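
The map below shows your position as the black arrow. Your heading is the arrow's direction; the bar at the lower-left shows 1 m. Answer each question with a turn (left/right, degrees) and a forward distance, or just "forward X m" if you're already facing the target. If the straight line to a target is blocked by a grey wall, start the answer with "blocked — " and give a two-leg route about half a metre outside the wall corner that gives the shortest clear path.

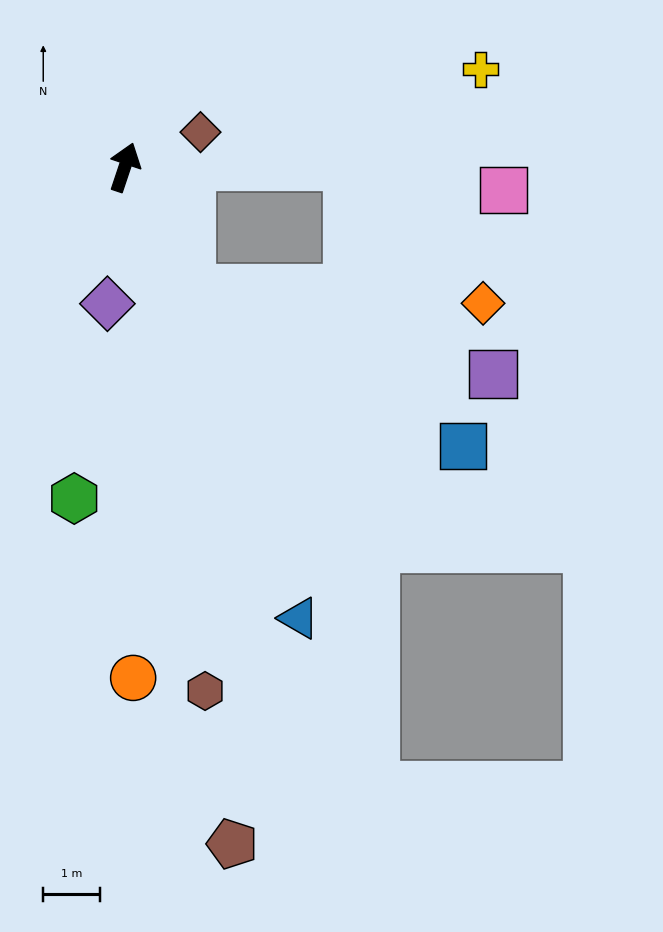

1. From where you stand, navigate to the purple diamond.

turn right 169°, forward 2.4 m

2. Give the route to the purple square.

blocked — turn right 133°, forward 2.4 m, then turn left 46°, forward 5.5 m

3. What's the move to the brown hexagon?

turn right 153°, forward 9.3 m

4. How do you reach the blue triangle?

turn right 140°, forward 8.5 m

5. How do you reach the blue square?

blocked — turn right 133°, forward 2.4 m, then turn left 31°, forward 5.5 m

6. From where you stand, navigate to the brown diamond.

turn right 47°, forward 1.5 m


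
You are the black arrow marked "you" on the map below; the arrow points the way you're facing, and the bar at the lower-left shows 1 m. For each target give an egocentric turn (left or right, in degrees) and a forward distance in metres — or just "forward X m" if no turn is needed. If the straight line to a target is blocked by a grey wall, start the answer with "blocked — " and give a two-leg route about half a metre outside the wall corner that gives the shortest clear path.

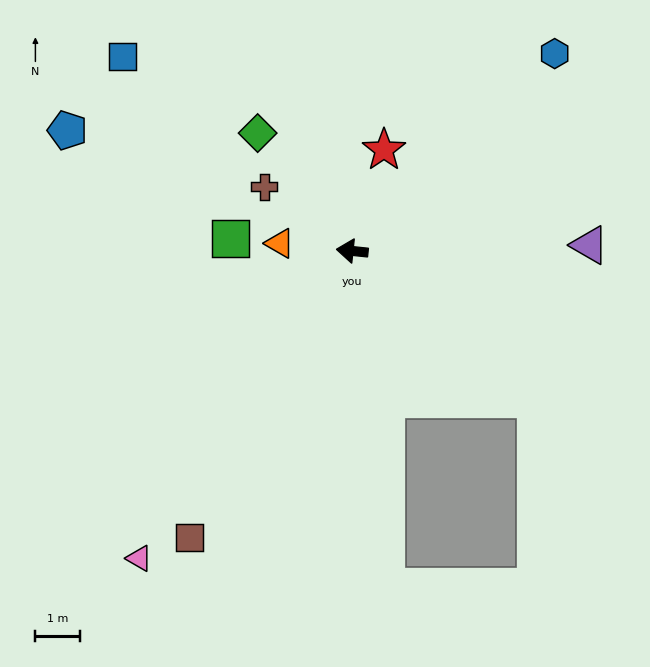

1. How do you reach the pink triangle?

turn left 61°, forward 8.5 m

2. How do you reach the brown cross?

turn right 30°, forward 2.5 m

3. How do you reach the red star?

turn right 102°, forward 2.4 m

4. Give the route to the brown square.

turn left 66°, forward 7.5 m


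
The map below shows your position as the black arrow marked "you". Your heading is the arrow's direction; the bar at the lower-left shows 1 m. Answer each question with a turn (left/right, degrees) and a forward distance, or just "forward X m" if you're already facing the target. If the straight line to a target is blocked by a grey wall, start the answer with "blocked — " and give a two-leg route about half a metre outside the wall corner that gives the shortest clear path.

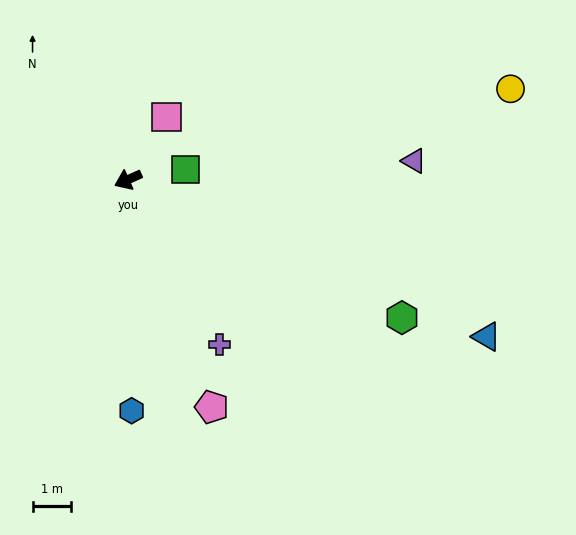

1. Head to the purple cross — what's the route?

turn left 95°, forward 4.9 m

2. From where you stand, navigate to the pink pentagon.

turn left 86°, forward 6.2 m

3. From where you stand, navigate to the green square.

turn left 166°, forward 1.5 m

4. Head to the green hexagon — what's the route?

turn left 129°, forward 7.9 m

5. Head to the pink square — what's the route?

turn right 146°, forward 1.9 m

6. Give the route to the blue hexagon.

turn left 67°, forward 6.0 m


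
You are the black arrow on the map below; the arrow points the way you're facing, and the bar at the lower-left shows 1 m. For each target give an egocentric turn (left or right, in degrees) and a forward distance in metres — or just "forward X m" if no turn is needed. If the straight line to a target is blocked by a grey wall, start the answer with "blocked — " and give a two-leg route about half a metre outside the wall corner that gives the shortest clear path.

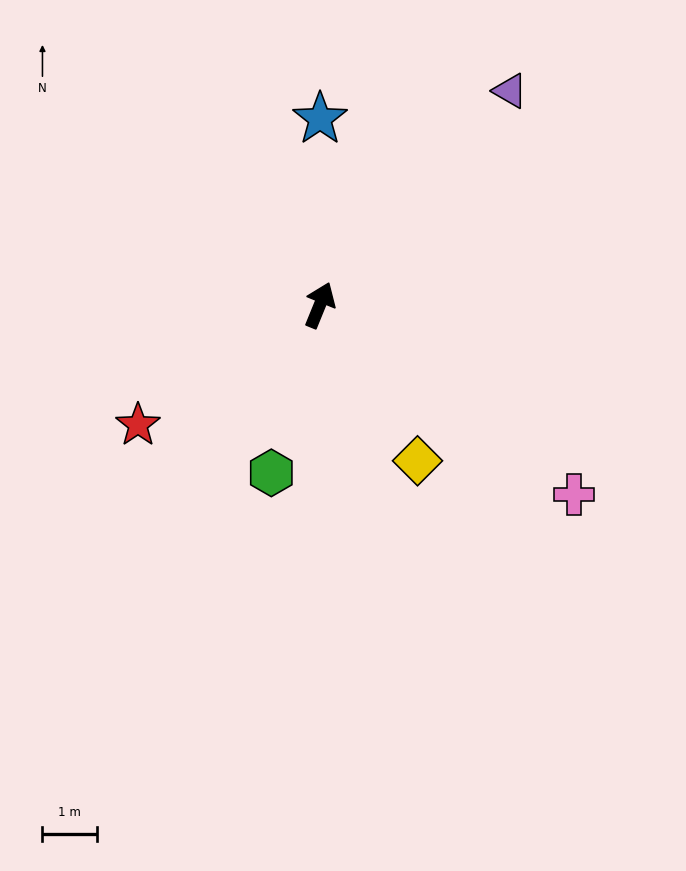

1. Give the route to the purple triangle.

turn right 19°, forward 5.2 m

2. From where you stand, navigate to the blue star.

turn left 22°, forward 3.4 m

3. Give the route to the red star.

turn left 146°, forward 4.0 m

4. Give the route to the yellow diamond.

turn right 126°, forward 3.4 m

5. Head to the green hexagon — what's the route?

turn right 174°, forward 3.2 m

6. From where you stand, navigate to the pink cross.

turn right 105°, forward 5.8 m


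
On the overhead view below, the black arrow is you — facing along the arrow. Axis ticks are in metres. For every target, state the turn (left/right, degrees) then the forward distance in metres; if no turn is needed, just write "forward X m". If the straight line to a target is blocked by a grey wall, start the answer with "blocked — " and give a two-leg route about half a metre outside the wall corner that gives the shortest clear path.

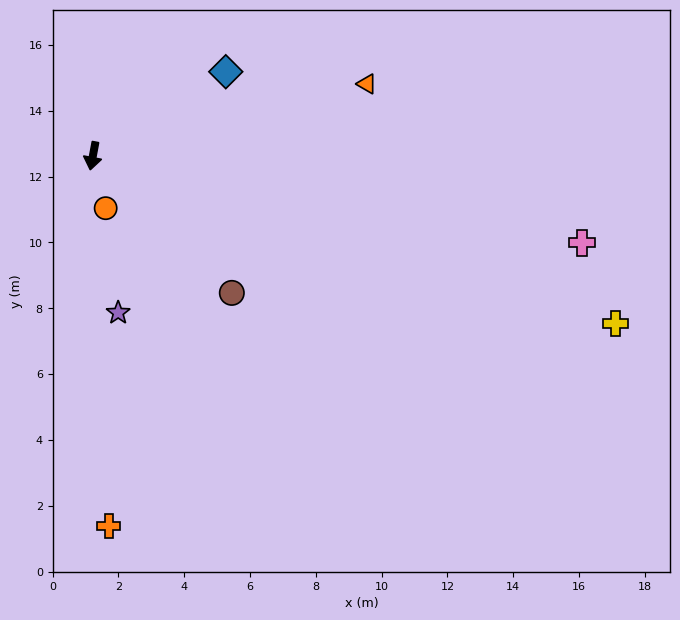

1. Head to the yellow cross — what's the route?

turn left 83°, forward 16.7 m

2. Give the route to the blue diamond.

turn left 133°, forward 4.8 m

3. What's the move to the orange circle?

turn left 24°, forward 1.6 m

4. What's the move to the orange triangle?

turn left 115°, forward 8.6 m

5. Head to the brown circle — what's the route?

turn left 56°, forward 5.9 m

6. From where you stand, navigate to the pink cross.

turn left 91°, forward 15.1 m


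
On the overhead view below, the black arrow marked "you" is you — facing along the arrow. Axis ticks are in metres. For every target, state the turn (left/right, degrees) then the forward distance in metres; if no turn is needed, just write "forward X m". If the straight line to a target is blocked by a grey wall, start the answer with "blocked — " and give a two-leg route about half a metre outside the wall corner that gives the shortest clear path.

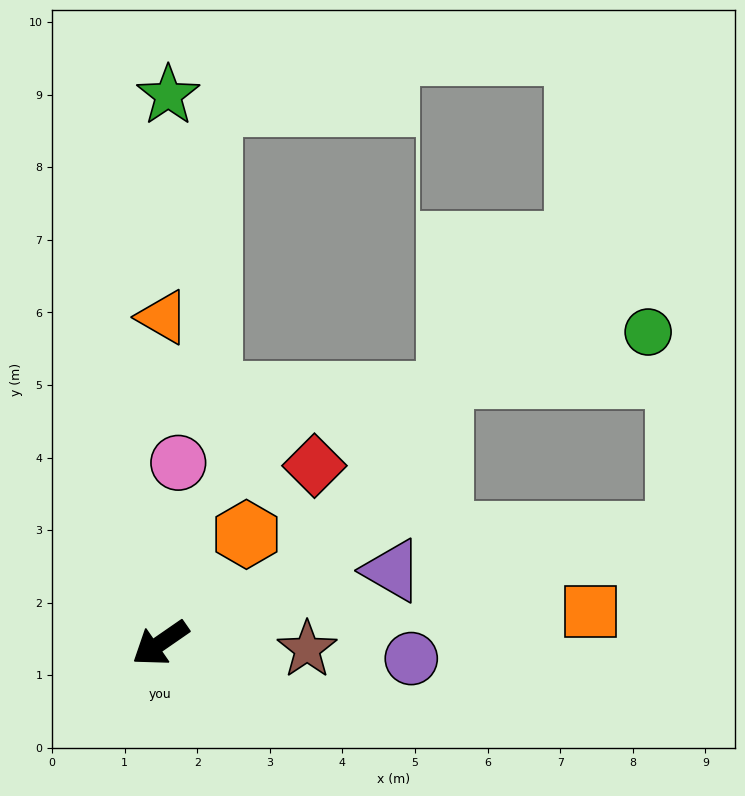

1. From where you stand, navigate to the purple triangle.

turn left 163°, forward 3.3 m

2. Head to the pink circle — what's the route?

turn right 130°, forward 2.5 m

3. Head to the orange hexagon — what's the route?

turn right 163°, forward 1.9 m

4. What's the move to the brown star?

turn left 143°, forward 2.0 m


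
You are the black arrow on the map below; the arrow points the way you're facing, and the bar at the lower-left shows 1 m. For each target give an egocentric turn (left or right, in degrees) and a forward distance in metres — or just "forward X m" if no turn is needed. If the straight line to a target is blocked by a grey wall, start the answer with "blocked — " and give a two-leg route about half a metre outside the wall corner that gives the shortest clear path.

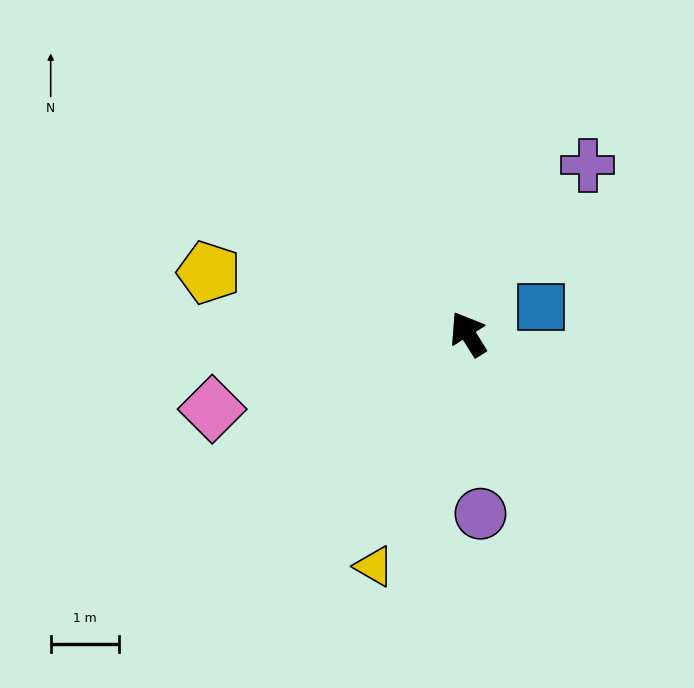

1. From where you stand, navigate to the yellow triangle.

turn left 126°, forward 3.7 m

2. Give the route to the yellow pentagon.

turn left 45°, forward 3.9 m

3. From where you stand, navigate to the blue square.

turn right 102°, forward 1.1 m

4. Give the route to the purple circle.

turn left 152°, forward 2.6 m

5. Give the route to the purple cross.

turn right 67°, forward 3.0 m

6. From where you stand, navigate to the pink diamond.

turn left 74°, forward 3.9 m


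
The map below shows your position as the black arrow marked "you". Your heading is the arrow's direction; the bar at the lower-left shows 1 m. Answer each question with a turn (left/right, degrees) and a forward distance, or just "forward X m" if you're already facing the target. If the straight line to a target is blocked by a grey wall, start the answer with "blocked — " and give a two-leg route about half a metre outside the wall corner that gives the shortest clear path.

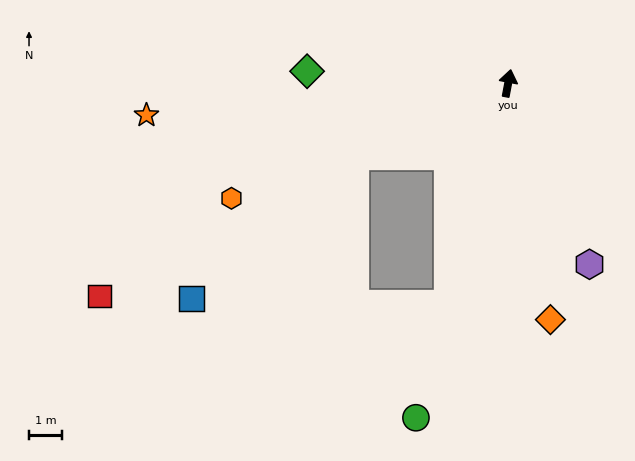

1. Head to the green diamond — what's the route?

turn left 97°, forward 6.0 m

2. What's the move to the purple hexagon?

turn right 145°, forward 5.9 m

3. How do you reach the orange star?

turn left 106°, forward 10.9 m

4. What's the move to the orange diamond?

turn right 159°, forward 7.2 m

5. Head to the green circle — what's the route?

turn left 175°, forward 10.4 m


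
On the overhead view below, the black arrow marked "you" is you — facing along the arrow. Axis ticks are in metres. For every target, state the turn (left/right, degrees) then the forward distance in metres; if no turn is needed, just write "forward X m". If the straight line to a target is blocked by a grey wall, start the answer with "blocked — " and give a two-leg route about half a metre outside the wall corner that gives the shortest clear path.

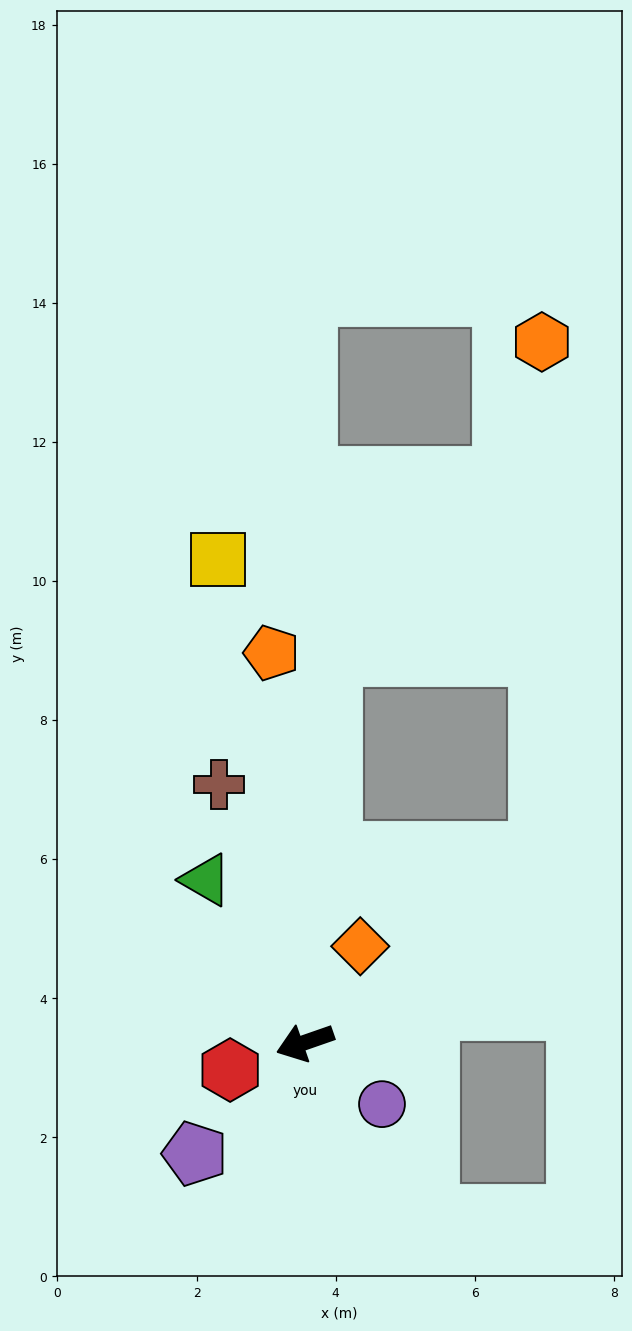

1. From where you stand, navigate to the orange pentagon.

turn right 104°, forward 5.6 m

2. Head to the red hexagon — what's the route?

forward 1.1 m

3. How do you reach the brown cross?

turn right 91°, forward 3.9 m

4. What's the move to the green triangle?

turn right 78°, forward 2.7 m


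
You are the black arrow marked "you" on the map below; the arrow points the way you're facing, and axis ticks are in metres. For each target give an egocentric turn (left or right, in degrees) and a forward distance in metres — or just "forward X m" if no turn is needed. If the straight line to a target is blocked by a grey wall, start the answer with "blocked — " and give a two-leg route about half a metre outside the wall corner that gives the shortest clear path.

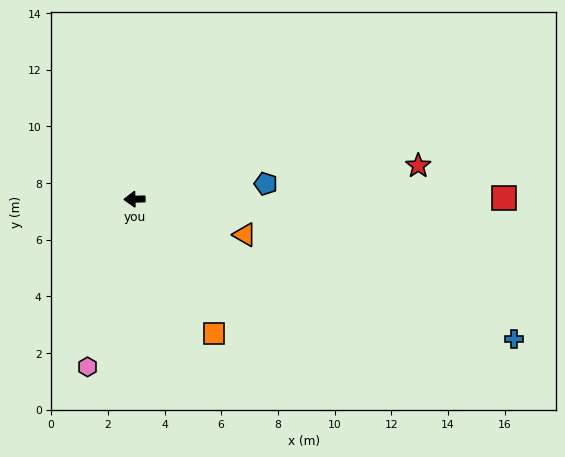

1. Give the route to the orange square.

turn left 119°, forward 5.5 m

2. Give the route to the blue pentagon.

turn right 175°, forward 4.7 m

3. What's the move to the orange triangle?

turn left 161°, forward 4.1 m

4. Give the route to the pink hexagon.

turn left 73°, forward 6.1 m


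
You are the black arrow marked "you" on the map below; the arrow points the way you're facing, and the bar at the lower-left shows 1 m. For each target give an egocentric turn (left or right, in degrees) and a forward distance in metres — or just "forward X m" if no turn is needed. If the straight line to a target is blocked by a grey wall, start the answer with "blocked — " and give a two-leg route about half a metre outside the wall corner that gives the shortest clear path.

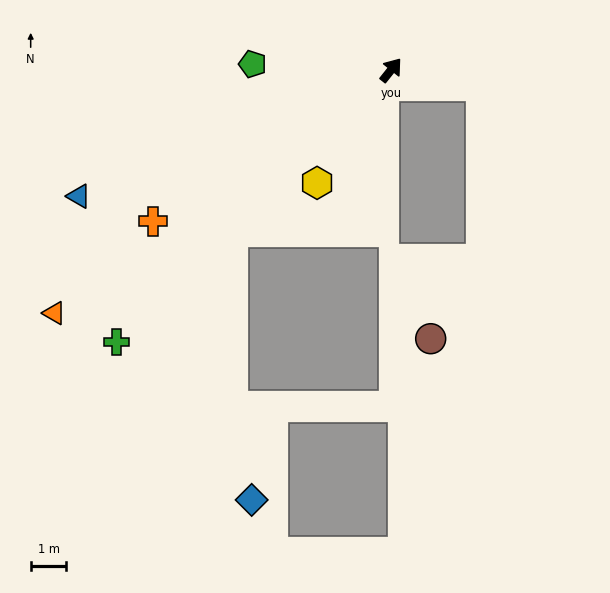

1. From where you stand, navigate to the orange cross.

turn left 161°, forward 7.9 m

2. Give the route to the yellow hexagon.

turn right 175°, forward 3.8 m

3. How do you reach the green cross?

turn left 173°, forward 10.8 m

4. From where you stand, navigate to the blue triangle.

turn left 151°, forward 9.4 m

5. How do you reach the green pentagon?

turn left 126°, forward 3.9 m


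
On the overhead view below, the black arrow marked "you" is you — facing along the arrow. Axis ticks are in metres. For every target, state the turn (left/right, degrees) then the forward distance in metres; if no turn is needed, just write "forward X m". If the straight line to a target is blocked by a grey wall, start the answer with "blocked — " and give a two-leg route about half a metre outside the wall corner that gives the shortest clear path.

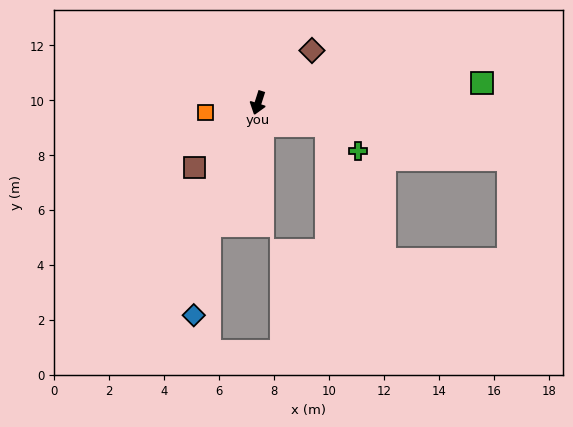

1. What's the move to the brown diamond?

turn left 152°, forward 2.7 m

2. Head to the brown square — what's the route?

turn right 27°, forward 3.3 m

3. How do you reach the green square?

turn left 113°, forward 8.2 m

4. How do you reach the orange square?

turn right 62°, forward 1.9 m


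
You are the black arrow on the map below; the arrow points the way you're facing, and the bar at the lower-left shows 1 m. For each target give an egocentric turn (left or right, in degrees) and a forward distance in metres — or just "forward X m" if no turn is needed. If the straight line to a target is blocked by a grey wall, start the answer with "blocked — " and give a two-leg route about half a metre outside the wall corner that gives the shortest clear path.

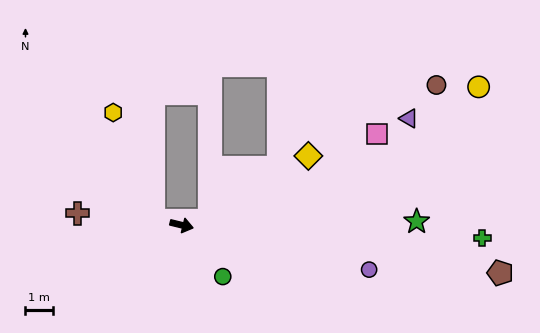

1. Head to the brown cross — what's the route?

turn right 173°, forward 3.8 m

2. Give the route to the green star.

turn left 15°, forward 8.6 m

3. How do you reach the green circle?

turn right 38°, forward 2.4 m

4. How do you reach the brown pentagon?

turn left 5°, forward 11.8 m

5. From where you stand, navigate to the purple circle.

forward 7.1 m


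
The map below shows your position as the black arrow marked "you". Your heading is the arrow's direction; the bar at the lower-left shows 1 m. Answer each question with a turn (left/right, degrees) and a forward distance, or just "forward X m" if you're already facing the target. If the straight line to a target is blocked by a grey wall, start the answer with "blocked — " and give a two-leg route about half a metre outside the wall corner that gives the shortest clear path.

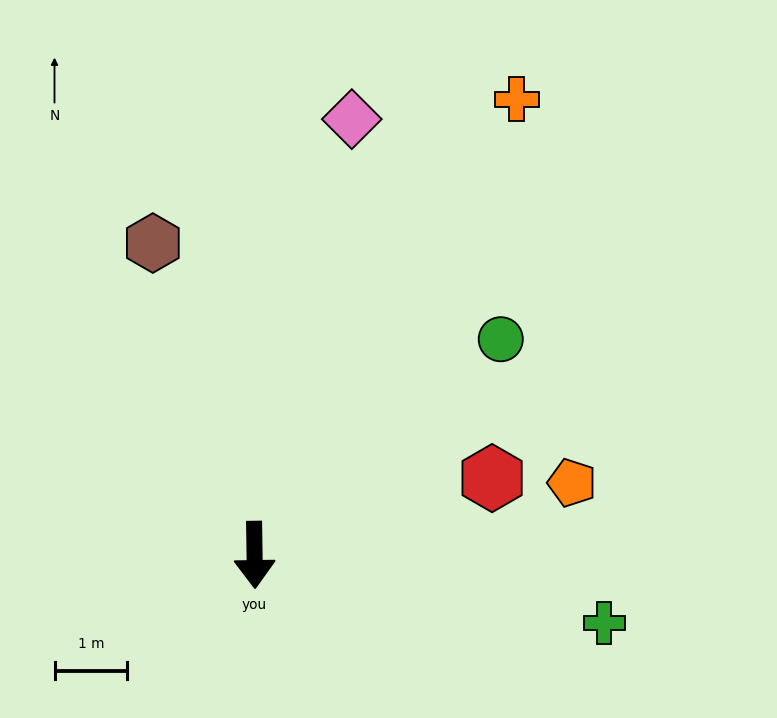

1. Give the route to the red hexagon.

turn left 107°, forward 3.4 m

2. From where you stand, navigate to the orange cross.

turn left 149°, forward 7.2 m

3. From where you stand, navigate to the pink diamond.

turn left 167°, forward 6.2 m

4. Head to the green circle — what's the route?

turn left 130°, forward 4.5 m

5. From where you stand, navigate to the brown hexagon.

turn right 163°, forward 4.5 m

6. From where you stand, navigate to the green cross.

turn left 78°, forward 4.9 m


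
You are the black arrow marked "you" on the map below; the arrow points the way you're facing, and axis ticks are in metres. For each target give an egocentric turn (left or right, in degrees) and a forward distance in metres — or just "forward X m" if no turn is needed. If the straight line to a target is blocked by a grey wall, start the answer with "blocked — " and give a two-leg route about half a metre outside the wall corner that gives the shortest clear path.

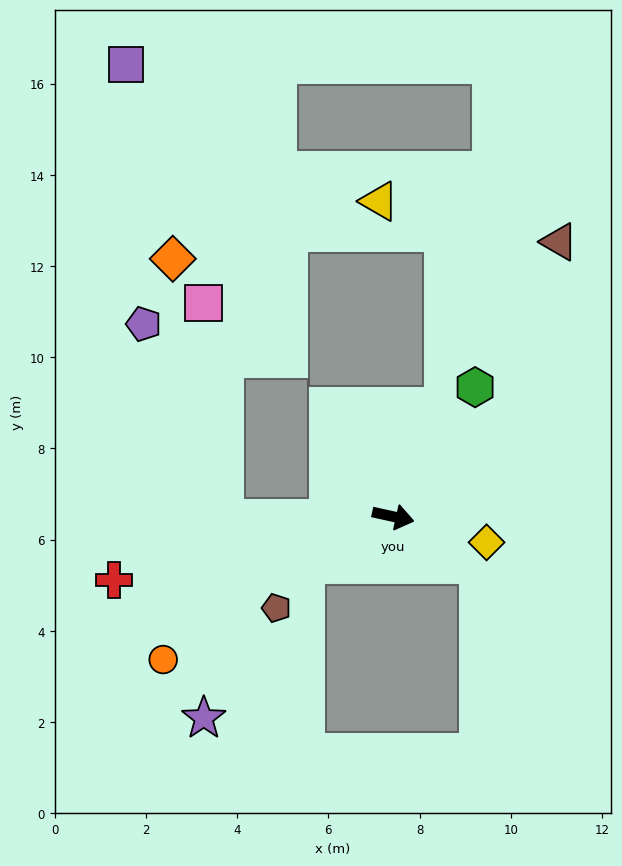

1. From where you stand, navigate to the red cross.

turn right 155°, forward 6.3 m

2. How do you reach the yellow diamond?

turn right 3°, forward 2.1 m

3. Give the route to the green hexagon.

turn left 70°, forward 3.4 m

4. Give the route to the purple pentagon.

blocked — turn right 167°, forward 3.7 m, then turn right 68°, forward 4.6 m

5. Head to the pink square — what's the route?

blocked — turn right 167°, forward 3.7 m, then turn right 85°, forward 4.7 m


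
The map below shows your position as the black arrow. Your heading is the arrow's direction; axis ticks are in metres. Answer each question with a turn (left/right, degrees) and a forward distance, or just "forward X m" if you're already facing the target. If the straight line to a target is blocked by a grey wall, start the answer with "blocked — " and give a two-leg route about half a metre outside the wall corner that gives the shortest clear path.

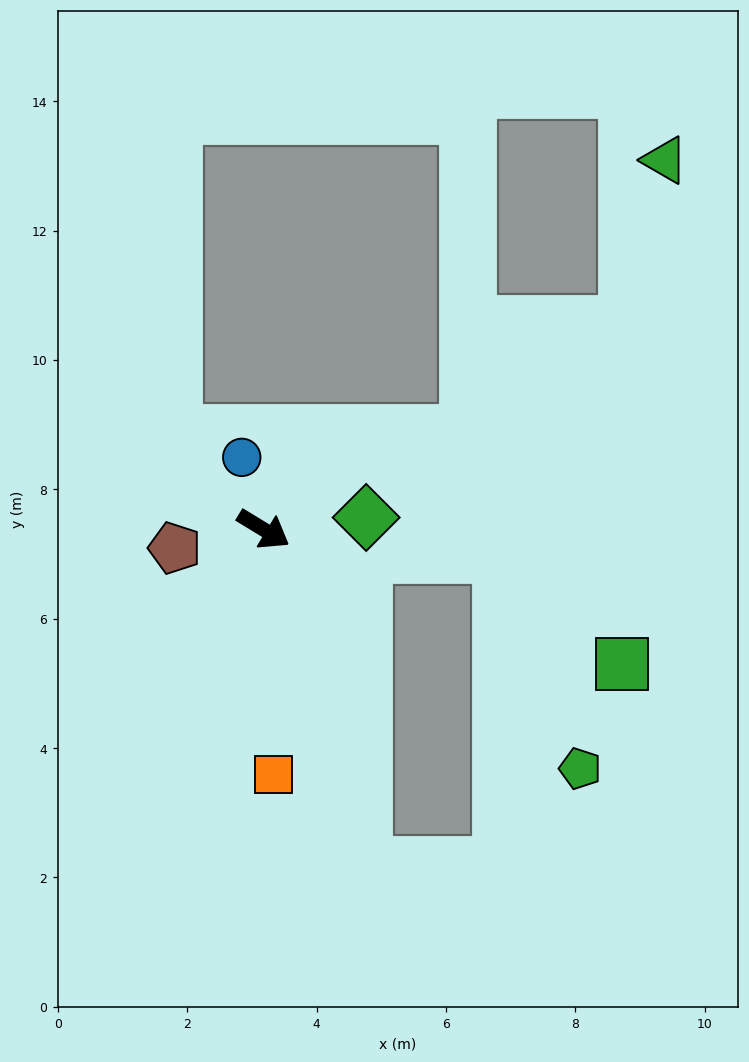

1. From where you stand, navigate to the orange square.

turn right 56°, forward 3.8 m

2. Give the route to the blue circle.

turn left 138°, forward 1.2 m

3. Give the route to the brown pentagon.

turn right 137°, forward 1.4 m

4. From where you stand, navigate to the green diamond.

turn left 38°, forward 1.6 m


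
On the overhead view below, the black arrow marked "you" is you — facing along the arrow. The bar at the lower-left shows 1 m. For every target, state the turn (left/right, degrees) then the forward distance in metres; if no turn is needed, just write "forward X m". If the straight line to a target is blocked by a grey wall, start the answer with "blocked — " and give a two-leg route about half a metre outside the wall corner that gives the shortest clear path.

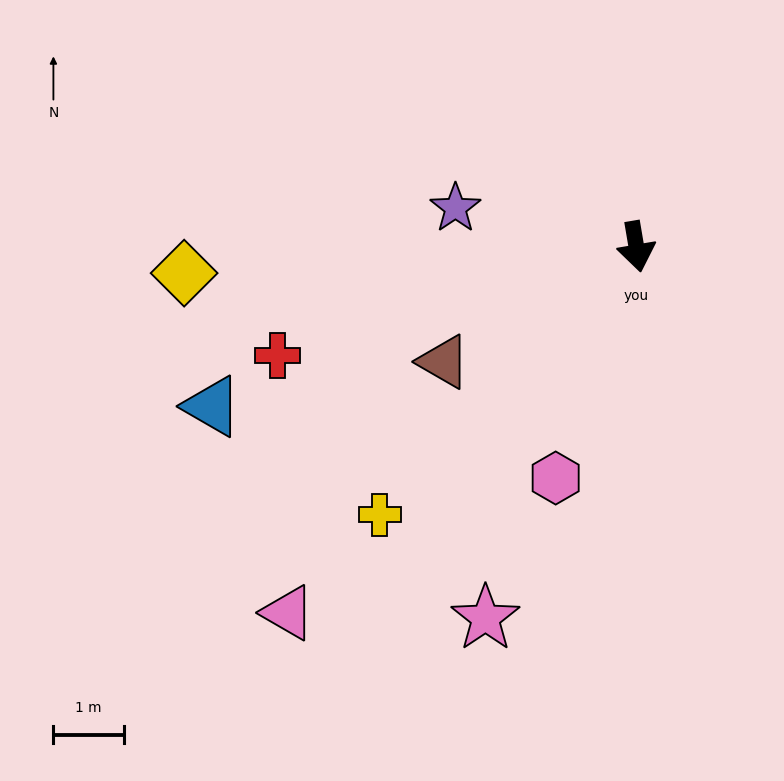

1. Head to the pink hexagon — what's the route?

turn right 29°, forward 3.5 m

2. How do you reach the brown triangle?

turn right 69°, forward 3.2 m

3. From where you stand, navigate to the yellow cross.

turn right 53°, forward 5.3 m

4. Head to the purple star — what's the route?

turn right 112°, forward 2.6 m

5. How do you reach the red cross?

turn right 83°, forward 5.3 m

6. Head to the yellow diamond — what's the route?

turn right 96°, forward 6.4 m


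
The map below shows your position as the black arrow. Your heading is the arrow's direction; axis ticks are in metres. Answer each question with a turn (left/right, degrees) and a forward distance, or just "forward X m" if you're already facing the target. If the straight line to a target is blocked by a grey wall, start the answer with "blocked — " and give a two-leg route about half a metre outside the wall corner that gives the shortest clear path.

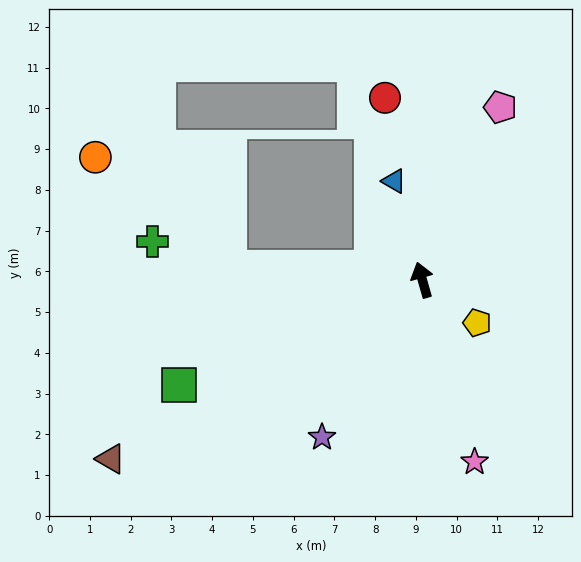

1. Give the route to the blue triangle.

forward 2.5 m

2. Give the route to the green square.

turn left 97°, forward 6.5 m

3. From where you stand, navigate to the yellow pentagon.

turn right 144°, forward 1.7 m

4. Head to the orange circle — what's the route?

blocked — turn left 70°, forward 4.7 m, then turn right 35°, forward 4.3 m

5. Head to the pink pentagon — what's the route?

turn right 40°, forward 4.7 m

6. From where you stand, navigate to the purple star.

turn left 132°, forward 4.6 m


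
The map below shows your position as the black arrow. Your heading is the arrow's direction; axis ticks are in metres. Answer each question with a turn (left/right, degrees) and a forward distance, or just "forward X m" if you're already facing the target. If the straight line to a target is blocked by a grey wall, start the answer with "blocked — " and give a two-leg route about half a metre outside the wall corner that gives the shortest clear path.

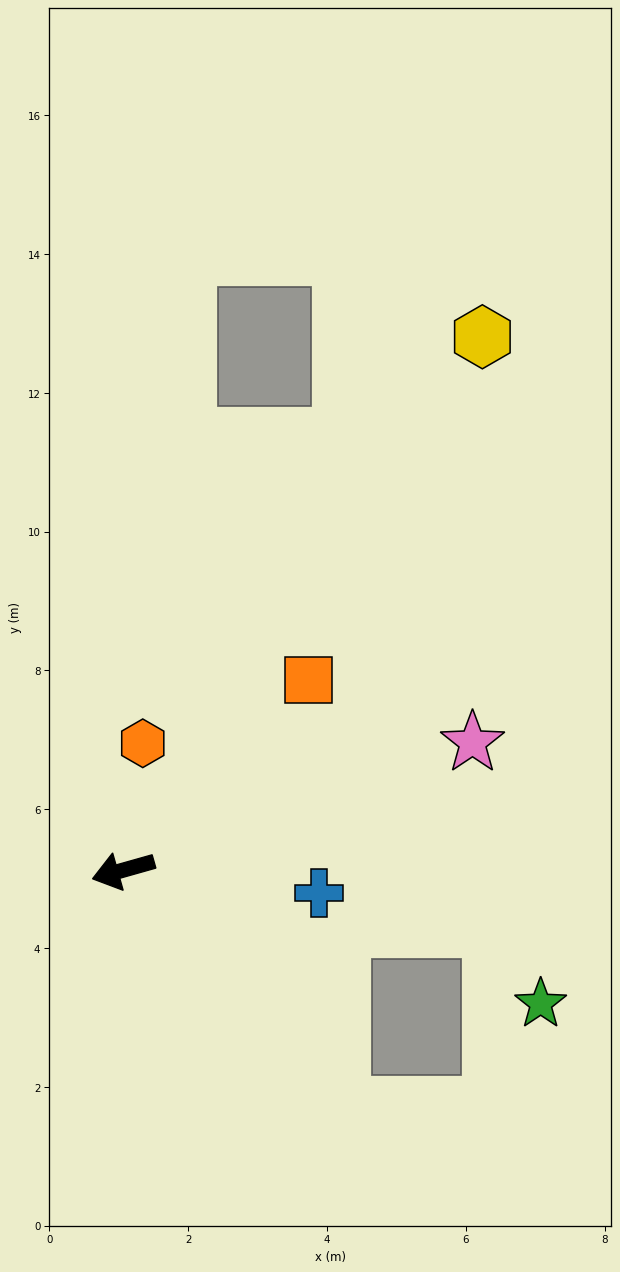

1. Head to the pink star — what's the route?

turn right 176°, forward 5.4 m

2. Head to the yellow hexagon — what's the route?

turn right 140°, forward 9.3 m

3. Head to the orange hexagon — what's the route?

turn right 114°, forward 1.8 m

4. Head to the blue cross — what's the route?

turn left 158°, forward 2.8 m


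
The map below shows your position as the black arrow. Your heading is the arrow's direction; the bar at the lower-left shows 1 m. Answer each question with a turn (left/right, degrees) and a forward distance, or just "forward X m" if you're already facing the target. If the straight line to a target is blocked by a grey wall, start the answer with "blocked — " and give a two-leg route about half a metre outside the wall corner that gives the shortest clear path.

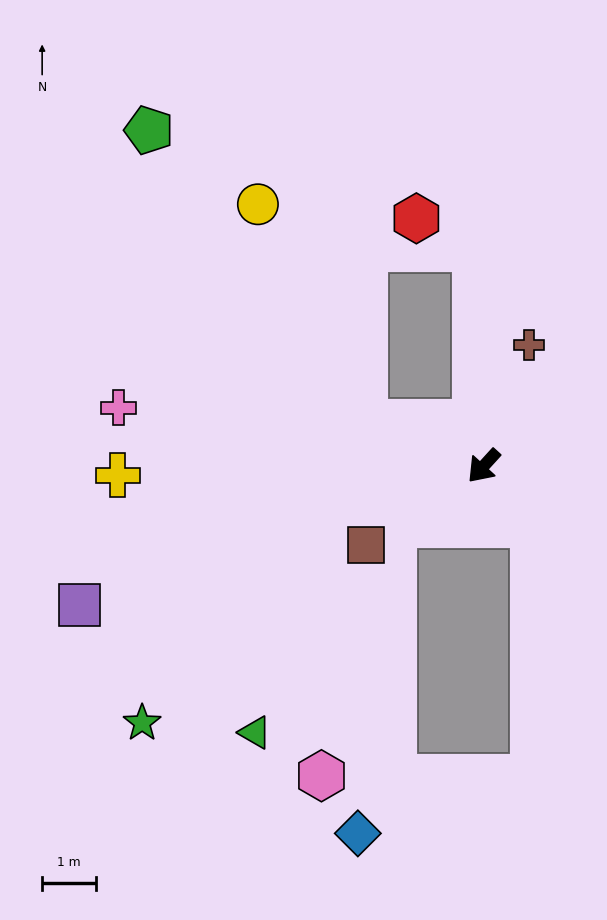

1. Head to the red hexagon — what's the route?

blocked — turn right 135°, forward 4.0 m, then turn left 60°, forward 1.2 m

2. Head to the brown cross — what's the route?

turn right 158°, forward 2.4 m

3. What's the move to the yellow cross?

turn right 46°, forward 6.8 m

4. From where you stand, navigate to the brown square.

turn right 14°, forward 2.6 m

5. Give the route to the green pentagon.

blocked — turn right 68°, forward 2.4 m, then turn right 33°, forward 6.7 m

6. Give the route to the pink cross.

turn right 57°, forward 6.9 m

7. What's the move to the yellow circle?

blocked — turn right 68°, forward 2.4 m, then turn right 44°, forward 4.5 m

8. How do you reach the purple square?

turn right 29°, forward 7.9 m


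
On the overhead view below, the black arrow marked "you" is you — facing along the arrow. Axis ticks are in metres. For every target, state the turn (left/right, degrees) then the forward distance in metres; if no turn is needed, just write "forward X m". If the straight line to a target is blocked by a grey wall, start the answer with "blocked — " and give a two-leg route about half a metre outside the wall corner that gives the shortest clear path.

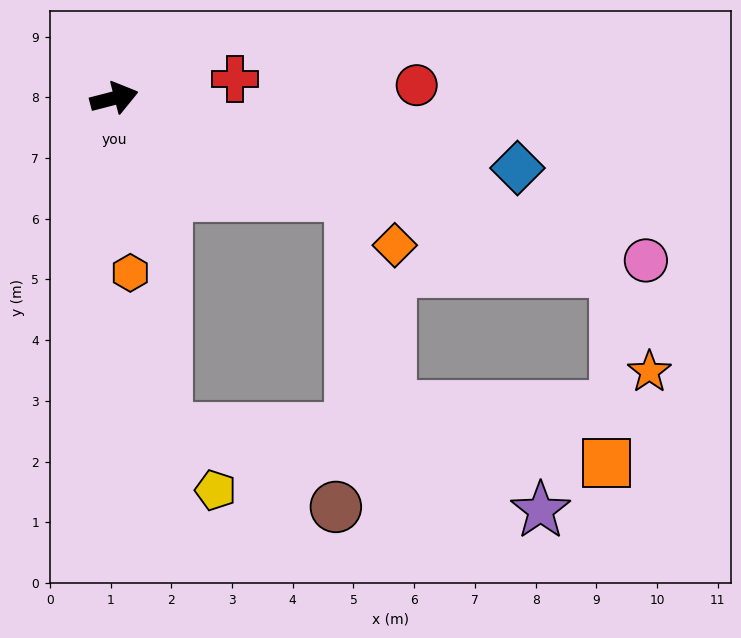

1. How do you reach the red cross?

turn right 6°, forward 2.0 m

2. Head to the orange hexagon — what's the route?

turn right 99°, forward 2.9 m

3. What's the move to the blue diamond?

turn right 24°, forward 6.7 m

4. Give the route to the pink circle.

turn right 31°, forward 9.2 m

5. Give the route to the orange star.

blocked — turn right 34°, forward 8.7 m, then turn right 52°, forward 1.7 m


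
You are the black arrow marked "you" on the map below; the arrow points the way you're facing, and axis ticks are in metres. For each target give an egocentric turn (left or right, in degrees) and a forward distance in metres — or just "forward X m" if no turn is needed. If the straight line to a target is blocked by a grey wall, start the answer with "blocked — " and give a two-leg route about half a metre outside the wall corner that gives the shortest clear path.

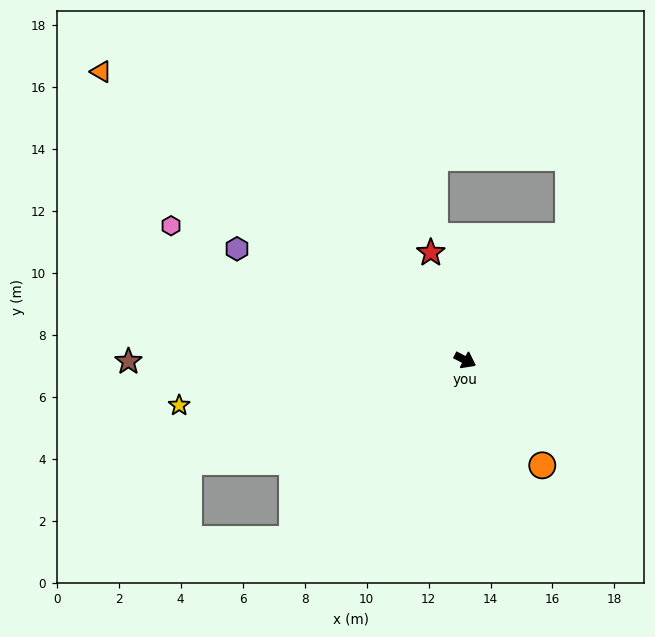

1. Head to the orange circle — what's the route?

turn right 26°, forward 4.2 m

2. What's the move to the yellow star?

turn right 144°, forward 9.3 m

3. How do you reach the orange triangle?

turn left 169°, forward 15.0 m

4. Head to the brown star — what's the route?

turn right 152°, forward 10.9 m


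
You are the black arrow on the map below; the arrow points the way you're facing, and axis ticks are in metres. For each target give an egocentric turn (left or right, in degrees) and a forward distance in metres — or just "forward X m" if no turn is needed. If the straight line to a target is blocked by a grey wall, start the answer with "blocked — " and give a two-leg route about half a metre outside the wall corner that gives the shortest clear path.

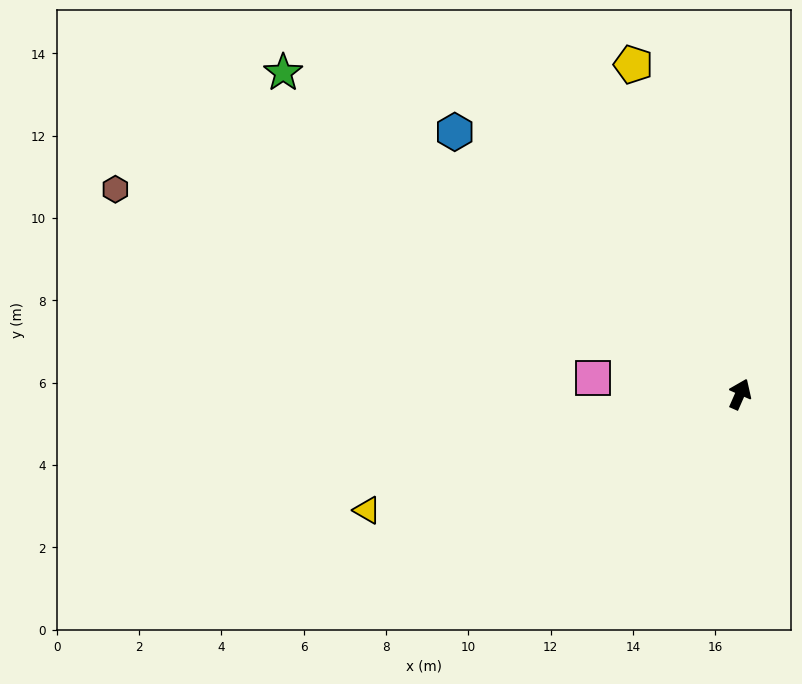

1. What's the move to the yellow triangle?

turn left 131°, forward 9.5 m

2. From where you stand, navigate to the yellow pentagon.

turn left 42°, forward 8.4 m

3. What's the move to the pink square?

turn left 108°, forward 3.6 m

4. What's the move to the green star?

turn left 79°, forward 13.6 m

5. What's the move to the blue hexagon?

turn left 71°, forward 9.4 m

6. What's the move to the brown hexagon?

turn left 96°, forward 16.0 m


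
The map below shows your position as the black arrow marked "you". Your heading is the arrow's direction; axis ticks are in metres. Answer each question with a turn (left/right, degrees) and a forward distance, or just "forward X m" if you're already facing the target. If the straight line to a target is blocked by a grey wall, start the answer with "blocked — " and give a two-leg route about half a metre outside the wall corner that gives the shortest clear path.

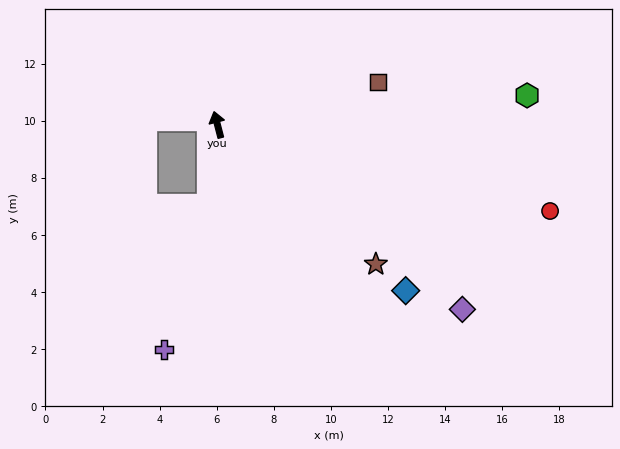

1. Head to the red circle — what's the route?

turn right 119°, forward 12.0 m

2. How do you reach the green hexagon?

turn right 99°, forward 10.9 m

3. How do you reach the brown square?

turn right 90°, forward 5.8 m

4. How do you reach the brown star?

turn right 146°, forward 7.4 m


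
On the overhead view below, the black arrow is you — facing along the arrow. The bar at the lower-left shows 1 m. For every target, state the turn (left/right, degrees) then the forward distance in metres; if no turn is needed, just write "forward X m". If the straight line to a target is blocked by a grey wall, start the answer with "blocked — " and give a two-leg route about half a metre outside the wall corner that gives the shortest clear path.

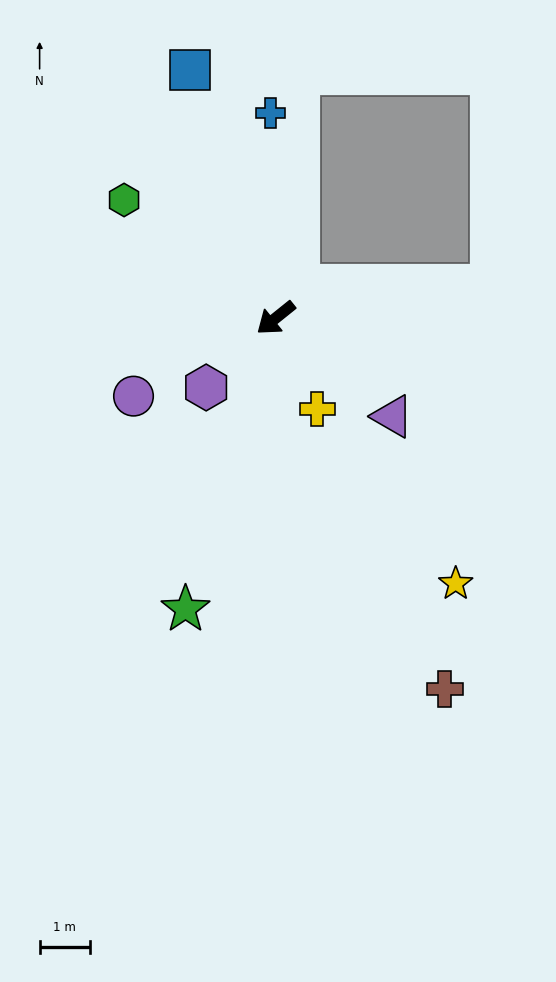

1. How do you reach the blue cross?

turn right 127°, forward 4.1 m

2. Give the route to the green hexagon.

turn right 77°, forward 3.8 m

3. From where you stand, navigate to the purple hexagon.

turn left 6°, forward 2.0 m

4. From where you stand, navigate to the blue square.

turn right 110°, forward 5.2 m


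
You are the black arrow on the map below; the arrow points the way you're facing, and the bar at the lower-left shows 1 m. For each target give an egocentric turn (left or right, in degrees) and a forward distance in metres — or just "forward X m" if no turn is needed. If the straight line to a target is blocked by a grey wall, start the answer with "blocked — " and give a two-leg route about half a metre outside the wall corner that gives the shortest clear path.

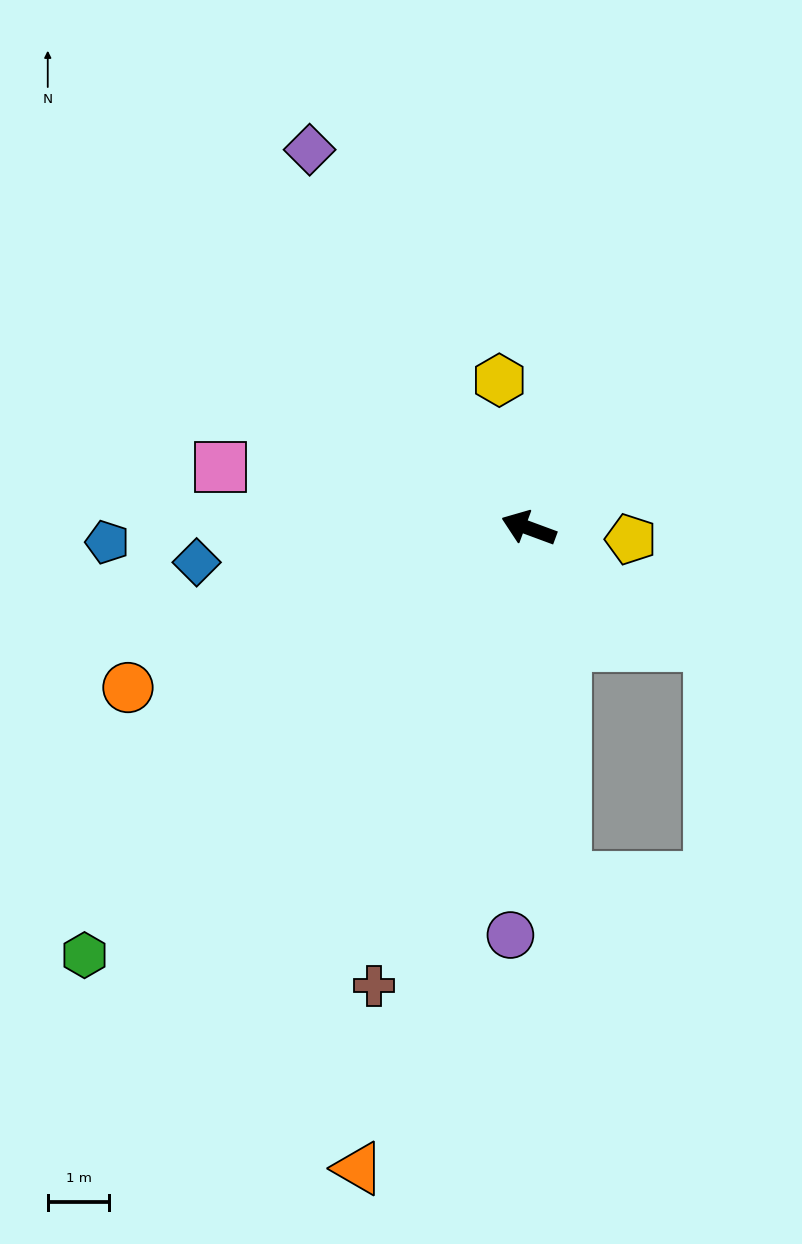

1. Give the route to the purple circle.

turn left 108°, forward 6.6 m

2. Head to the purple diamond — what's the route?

turn right 40°, forward 7.1 m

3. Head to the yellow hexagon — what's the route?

turn right 58°, forward 2.4 m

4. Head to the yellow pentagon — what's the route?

turn right 166°, forward 1.7 m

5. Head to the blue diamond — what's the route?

turn left 26°, forward 5.4 m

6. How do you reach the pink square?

turn left 9°, forward 5.1 m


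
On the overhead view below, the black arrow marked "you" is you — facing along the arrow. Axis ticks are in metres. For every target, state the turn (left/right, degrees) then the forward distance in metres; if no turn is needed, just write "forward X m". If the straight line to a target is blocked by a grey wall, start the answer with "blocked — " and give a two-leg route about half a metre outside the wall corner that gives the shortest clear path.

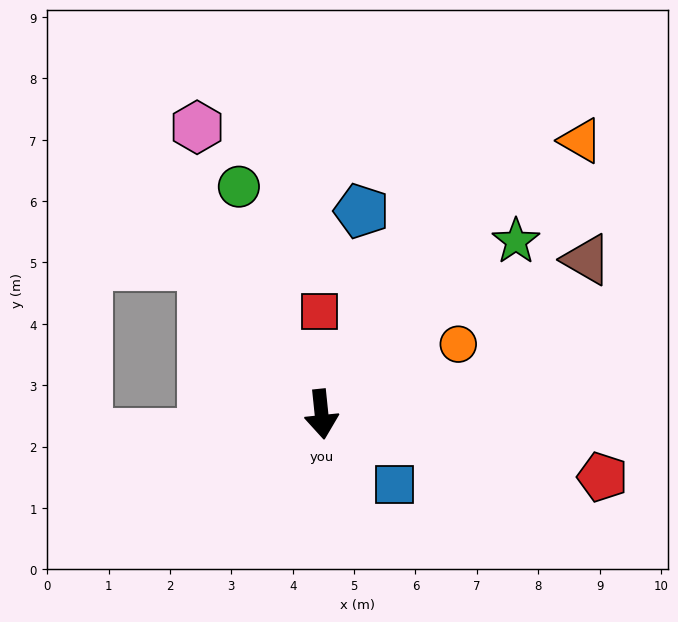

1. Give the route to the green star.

turn left 126°, forward 4.2 m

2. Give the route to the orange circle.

turn left 111°, forward 2.5 m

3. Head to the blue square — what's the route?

turn left 40°, forward 1.7 m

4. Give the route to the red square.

turn left 175°, forward 1.7 m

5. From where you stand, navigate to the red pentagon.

turn left 72°, forward 4.7 m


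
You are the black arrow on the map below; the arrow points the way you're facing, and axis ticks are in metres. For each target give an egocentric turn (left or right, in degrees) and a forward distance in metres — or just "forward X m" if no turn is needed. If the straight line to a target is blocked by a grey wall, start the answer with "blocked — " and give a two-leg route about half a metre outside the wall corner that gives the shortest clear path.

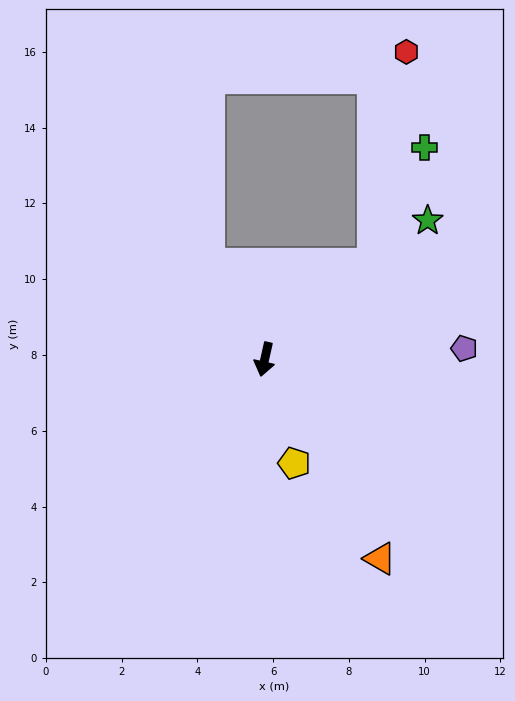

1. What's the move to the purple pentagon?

turn left 106°, forward 5.3 m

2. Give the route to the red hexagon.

blocked — turn left 144°, forward 3.8 m, then turn left 40°, forward 5.7 m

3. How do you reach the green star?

turn left 143°, forward 5.7 m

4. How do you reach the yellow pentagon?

turn left 29°, forward 2.8 m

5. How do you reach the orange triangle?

turn left 43°, forward 6.1 m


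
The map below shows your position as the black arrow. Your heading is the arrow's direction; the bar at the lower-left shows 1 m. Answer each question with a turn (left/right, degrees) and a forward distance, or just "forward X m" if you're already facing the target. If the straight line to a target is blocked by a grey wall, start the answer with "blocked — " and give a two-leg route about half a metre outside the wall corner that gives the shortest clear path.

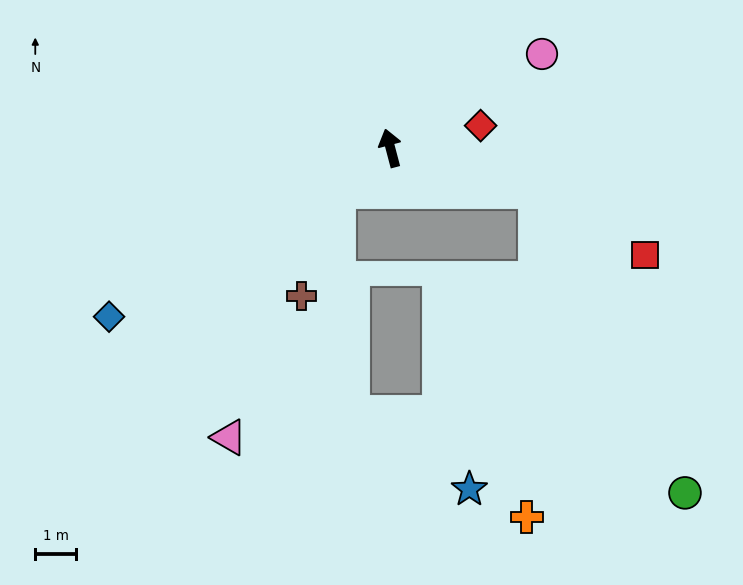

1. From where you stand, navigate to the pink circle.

turn right 73°, forward 4.4 m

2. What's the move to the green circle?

blocked — turn right 122°, forward 3.7 m, then turn right 46°, forward 8.3 m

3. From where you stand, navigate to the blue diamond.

turn left 106°, forward 8.1 m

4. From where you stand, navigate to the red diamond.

turn right 91°, forward 2.3 m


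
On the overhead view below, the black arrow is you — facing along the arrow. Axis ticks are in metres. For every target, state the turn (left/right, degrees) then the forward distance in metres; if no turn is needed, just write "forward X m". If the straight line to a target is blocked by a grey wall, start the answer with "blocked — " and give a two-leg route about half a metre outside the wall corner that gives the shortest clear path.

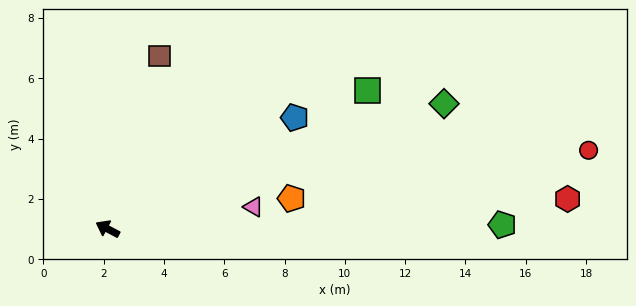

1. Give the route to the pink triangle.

turn right 144°, forward 4.9 m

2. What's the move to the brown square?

turn right 79°, forward 6.0 m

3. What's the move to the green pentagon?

turn right 152°, forward 13.1 m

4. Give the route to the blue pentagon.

turn right 121°, forward 7.2 m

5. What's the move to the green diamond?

turn right 132°, forward 11.9 m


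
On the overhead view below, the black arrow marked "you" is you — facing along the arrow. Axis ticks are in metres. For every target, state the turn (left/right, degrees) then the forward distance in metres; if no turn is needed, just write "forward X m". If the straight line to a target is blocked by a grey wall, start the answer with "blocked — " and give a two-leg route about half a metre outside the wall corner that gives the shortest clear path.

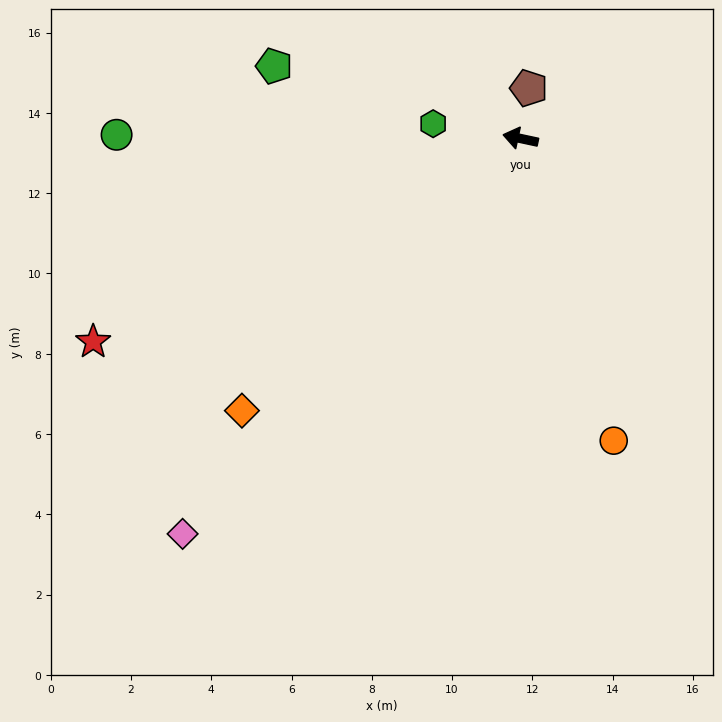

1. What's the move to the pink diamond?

turn left 62°, forward 13.0 m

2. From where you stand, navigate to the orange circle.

turn left 119°, forward 7.9 m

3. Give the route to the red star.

turn left 38°, forward 11.8 m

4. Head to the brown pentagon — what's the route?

turn right 87°, forward 1.3 m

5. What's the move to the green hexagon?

turn left 2°, forward 2.2 m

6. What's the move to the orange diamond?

turn left 56°, forward 9.7 m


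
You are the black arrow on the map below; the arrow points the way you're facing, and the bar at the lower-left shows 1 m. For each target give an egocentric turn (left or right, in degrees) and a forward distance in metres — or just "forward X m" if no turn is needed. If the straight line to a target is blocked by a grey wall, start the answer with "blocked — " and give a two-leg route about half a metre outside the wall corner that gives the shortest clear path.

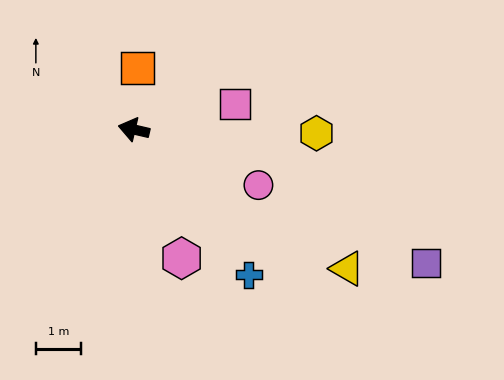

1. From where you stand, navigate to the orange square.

turn right 80°, forward 1.4 m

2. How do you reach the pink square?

turn right 153°, forward 2.3 m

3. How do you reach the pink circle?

turn left 169°, forward 3.0 m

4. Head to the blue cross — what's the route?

turn left 141°, forward 4.1 m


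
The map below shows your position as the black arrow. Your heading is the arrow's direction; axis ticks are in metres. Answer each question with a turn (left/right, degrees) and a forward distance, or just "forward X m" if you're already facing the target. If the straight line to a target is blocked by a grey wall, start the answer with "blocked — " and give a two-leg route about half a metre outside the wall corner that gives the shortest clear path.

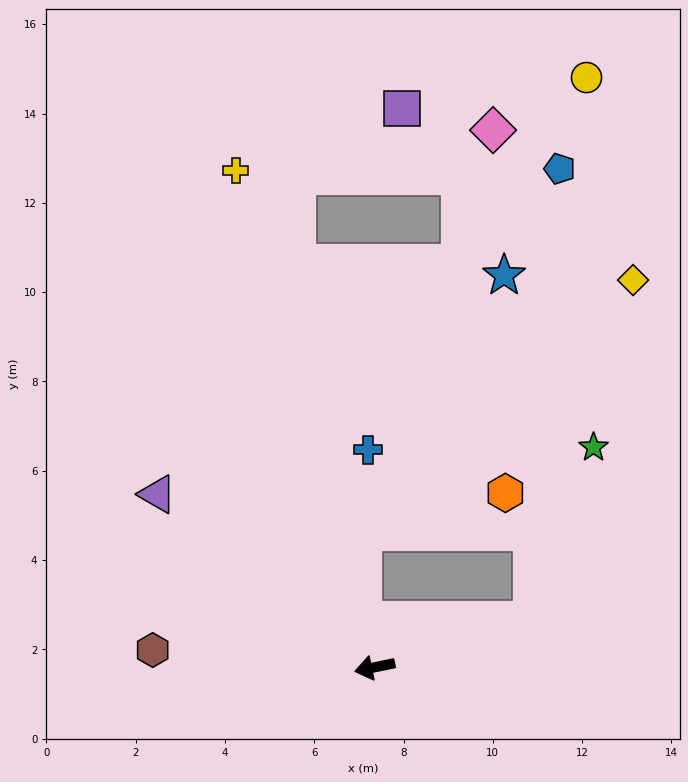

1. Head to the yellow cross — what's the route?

turn right 86°, forward 11.6 m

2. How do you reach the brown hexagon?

turn right 16°, forward 5.0 m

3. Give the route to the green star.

blocked — turn right 175°, forward 3.7 m, then turn left 54°, forward 4.1 m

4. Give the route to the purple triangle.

turn right 50°, forward 6.2 m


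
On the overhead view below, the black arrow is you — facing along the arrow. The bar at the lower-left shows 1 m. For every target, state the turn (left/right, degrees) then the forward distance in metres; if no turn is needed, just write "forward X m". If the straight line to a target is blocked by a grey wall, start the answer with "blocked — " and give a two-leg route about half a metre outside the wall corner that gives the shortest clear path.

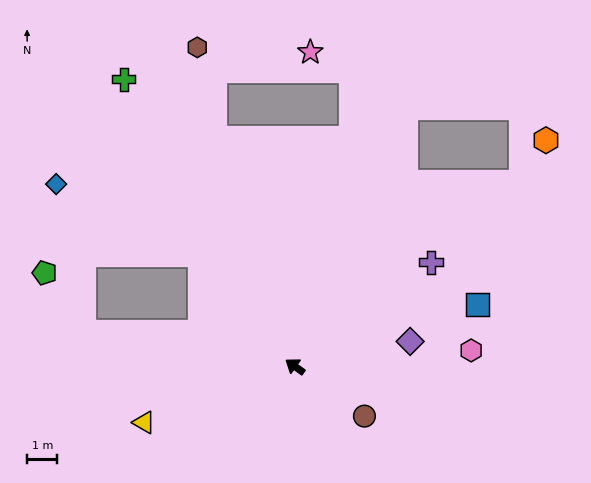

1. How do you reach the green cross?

turn right 24°, forward 11.0 m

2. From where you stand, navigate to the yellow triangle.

turn left 56°, forward 5.3 m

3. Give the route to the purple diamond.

turn right 132°, forward 3.9 m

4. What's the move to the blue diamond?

blocked — turn right 15°, forward 4.8 m, then turn left 25°, forward 5.3 m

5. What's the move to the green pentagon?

blocked — turn left 26°, forward 7.1 m, then turn right 48°, forward 2.4 m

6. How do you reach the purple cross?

turn right 107°, forward 5.7 m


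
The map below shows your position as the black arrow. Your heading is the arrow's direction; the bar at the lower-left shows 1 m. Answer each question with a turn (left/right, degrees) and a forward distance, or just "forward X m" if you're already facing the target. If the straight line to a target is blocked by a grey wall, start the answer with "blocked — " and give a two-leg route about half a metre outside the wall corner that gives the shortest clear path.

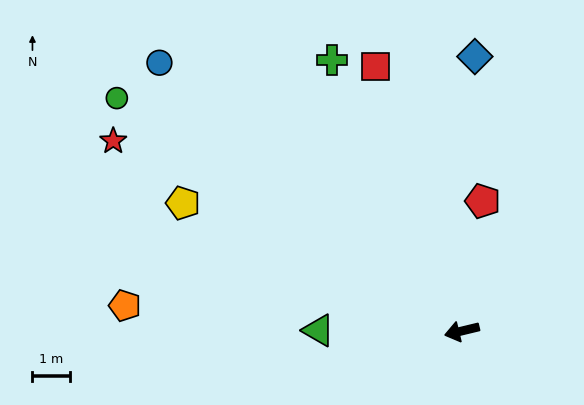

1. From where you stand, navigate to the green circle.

turn right 48°, forward 11.2 m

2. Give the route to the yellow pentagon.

turn right 38°, forward 8.2 m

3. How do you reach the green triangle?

turn right 14°, forward 3.9 m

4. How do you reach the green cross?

turn right 78°, forward 8.1 m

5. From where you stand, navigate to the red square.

turn right 85°, forward 7.5 m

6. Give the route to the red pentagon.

turn right 113°, forward 3.5 m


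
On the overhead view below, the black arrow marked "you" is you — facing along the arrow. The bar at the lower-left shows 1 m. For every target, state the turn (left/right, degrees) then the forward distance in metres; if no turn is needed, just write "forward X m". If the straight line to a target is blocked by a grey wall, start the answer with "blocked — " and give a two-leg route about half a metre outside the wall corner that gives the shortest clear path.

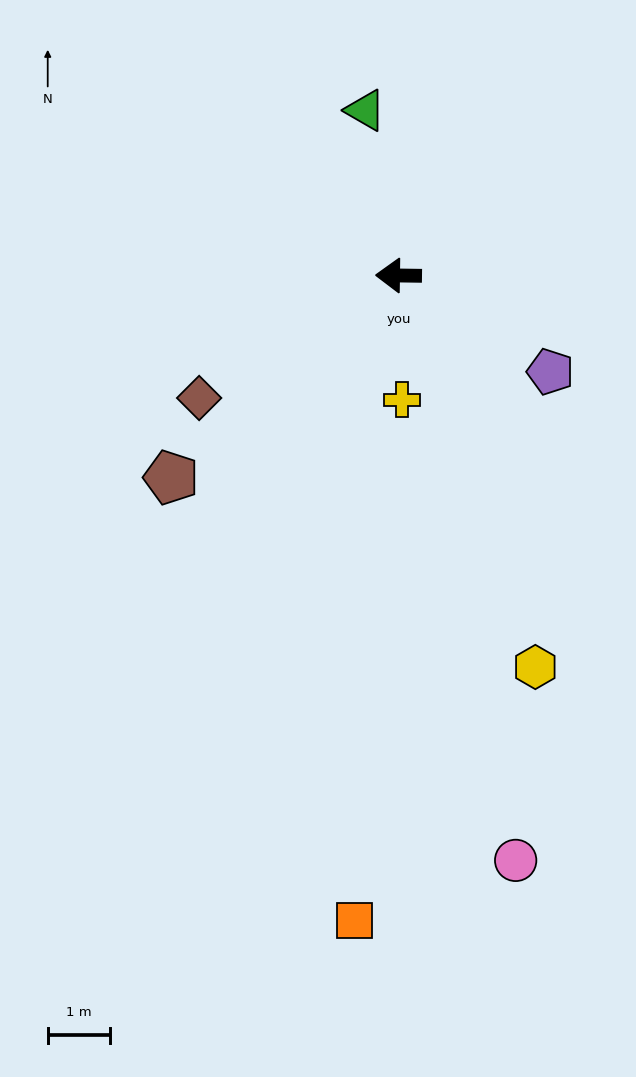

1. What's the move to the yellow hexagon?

turn left 110°, forward 6.7 m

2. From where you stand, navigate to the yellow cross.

turn left 92°, forward 2.0 m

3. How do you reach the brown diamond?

turn left 32°, forward 3.8 m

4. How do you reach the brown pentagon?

turn left 42°, forward 4.9 m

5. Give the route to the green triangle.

turn right 78°, forward 2.7 m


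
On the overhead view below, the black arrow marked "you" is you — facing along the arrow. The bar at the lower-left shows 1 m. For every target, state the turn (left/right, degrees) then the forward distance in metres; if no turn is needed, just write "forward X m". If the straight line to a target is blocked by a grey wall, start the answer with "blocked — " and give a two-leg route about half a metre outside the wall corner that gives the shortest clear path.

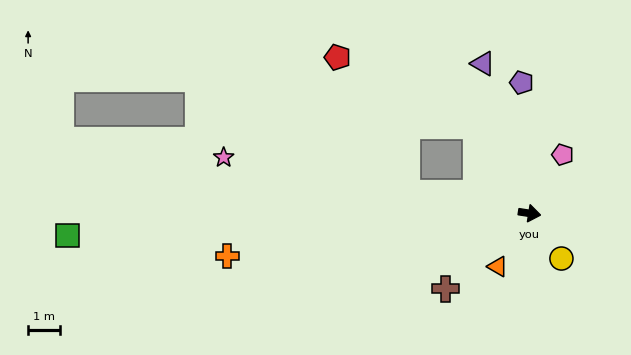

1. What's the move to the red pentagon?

blocked — turn left 130°, forward 3.2 m, then turn left 32°, forward 4.9 m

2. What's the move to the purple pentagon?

turn left 102°, forward 4.1 m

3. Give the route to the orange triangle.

turn right 112°, forward 2.0 m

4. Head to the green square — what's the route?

turn right 168°, forward 14.6 m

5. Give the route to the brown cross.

turn right 129°, forward 3.6 m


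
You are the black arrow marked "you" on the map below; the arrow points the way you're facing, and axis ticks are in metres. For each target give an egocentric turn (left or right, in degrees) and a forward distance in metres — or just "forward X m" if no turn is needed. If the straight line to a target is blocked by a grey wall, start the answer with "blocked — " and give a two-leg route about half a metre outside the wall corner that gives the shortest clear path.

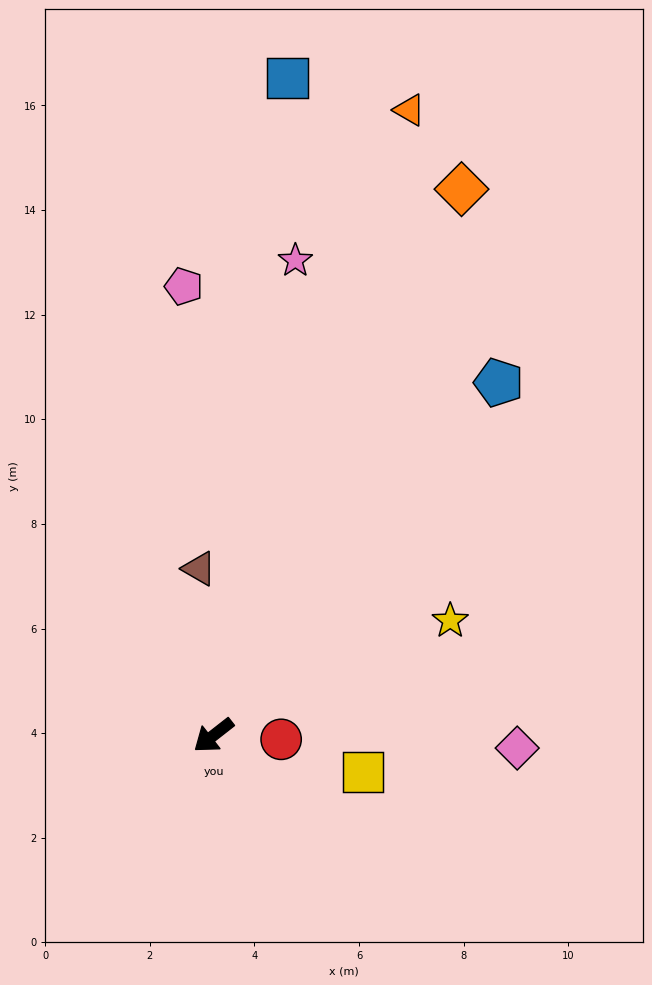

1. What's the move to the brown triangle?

turn right 123°, forward 3.2 m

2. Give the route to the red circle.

turn left 139°, forward 1.3 m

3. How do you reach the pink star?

turn right 138°, forward 9.2 m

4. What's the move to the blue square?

turn right 134°, forward 12.6 m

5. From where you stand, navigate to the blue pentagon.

turn right 167°, forward 8.7 m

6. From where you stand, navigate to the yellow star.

turn left 168°, forward 5.0 m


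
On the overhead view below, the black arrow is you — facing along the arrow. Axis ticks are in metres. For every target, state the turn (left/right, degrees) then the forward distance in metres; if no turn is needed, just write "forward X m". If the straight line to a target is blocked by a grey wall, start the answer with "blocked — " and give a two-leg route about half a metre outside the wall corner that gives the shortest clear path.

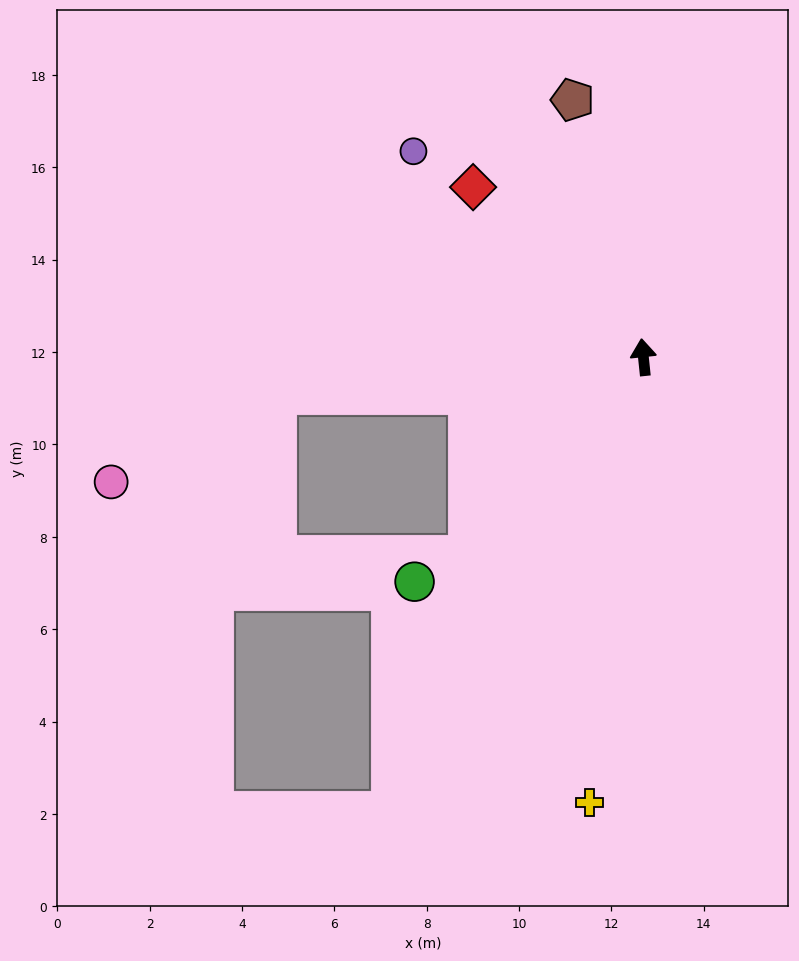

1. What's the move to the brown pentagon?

turn left 9°, forward 5.8 m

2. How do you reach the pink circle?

blocked — turn left 90°, forward 8.0 m, then turn left 21°, forward 4.1 m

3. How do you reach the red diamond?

turn left 39°, forward 5.2 m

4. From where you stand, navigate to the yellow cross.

turn left 167°, forward 9.7 m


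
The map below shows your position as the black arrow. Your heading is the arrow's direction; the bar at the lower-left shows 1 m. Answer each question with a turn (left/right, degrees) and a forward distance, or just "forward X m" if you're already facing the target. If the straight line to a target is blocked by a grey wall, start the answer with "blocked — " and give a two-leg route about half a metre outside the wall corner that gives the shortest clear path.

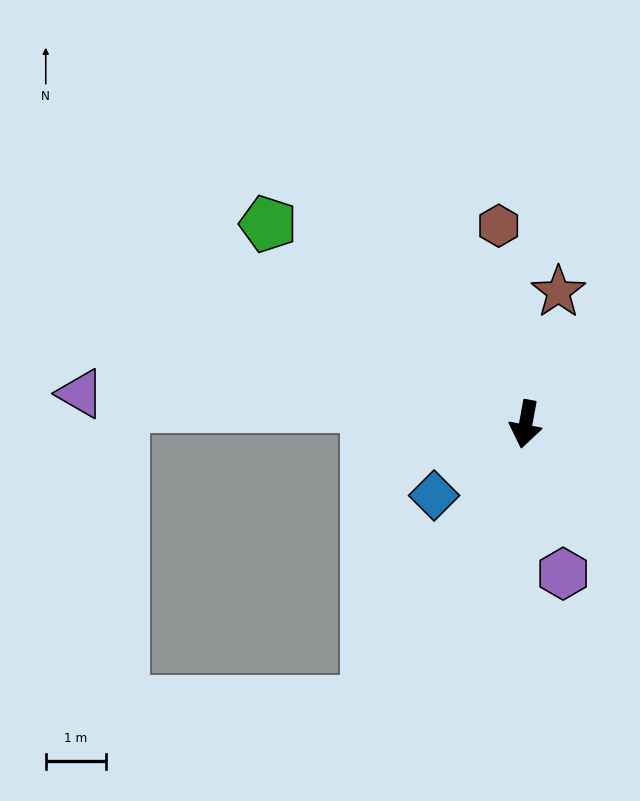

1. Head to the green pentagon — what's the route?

turn right 117°, forward 5.4 m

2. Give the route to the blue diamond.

turn right 42°, forward 1.9 m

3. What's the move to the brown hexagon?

turn right 162°, forward 3.3 m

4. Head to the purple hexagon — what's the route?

turn left 25°, forward 2.6 m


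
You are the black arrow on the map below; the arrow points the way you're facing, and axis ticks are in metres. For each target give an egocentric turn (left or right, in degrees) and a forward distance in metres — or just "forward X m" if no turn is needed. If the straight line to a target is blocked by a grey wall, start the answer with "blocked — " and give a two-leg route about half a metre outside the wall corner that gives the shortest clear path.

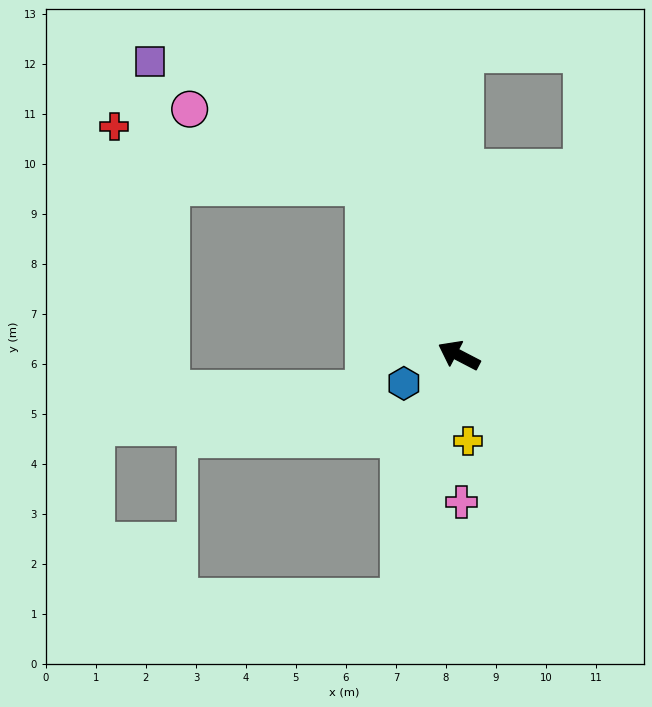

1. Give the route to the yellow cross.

turn left 123°, forward 1.7 m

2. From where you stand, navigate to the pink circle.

blocked — turn right 34°, forward 3.9 m, then turn left 38°, forward 3.8 m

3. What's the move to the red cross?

blocked — turn right 34°, forward 3.9 m, then turn left 49°, forward 5.2 m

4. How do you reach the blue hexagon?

turn left 54°, forward 1.2 m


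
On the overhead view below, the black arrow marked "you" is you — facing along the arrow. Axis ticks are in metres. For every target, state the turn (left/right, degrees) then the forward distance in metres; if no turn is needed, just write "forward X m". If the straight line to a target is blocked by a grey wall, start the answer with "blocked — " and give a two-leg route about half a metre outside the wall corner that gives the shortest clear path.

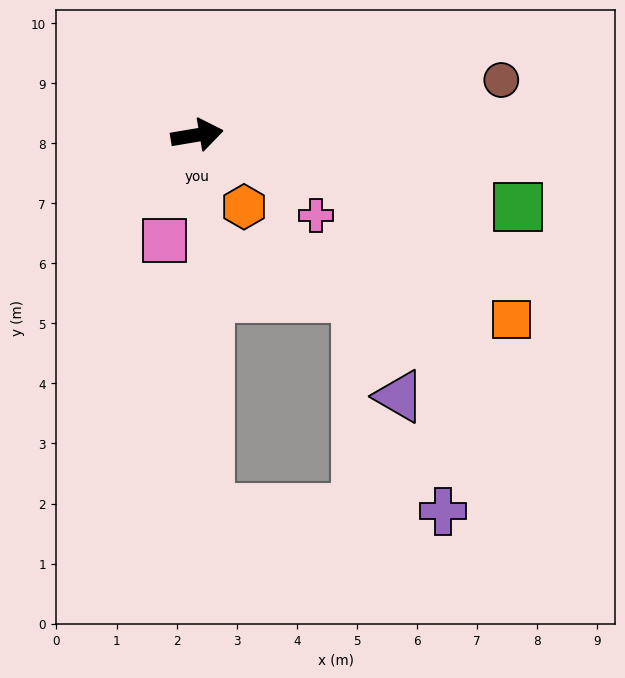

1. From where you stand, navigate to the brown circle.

forward 5.1 m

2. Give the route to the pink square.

turn right 117°, forward 1.8 m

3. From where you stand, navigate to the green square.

turn right 22°, forward 5.5 m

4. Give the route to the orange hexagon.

turn right 66°, forward 1.4 m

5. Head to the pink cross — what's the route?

turn right 44°, forward 2.4 m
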